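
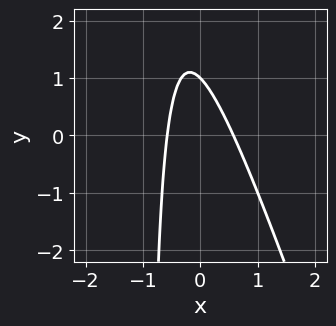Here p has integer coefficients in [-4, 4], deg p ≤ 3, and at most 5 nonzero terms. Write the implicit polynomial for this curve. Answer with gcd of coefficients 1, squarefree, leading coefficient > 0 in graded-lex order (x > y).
3*x^2 + x*y + y - 1

1. deg p = 2. A generic line meets the curve in up to 2 points.
2. Observable constraints: one y-axis crossing is at y = 1.
3. Putting this together gives p.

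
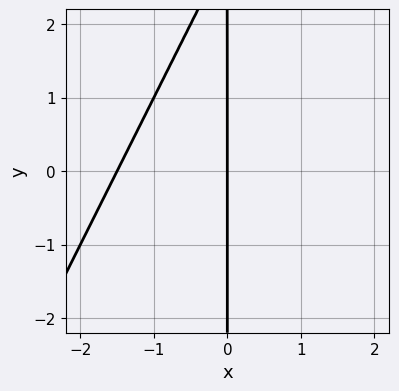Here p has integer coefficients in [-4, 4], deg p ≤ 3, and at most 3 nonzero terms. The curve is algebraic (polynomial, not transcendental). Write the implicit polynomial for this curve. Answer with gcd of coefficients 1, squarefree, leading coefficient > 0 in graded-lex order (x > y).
2*x^2 - x*y + 3*x

First, deg p = 2. No degree-1 curve has this shape.
Then, against the integer gridlines: it meets the x-axis at x = 0 (among the integer gridlines); the visible y-axis segment lies entirely on the curve.
Finally, matching integer coefficients to the picture gives p.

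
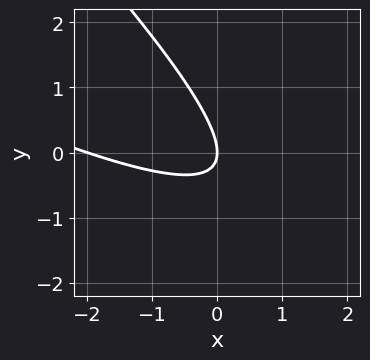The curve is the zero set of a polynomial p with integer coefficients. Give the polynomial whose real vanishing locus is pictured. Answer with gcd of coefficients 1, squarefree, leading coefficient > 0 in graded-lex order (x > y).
First, deg p = 2. No degree-1 curve has this shape.
Next, against the integer gridlines: it crosses the y-axis at the gridline y = 0; the x-axis gridline crossings are at x ∈ {-2, 0}.
Finally, the integer polynomial consistent with all of this is the stated p.

x^2 + 3*x*y + 2*y^2 + 2*x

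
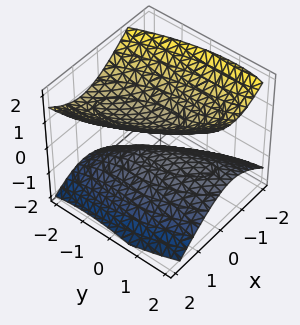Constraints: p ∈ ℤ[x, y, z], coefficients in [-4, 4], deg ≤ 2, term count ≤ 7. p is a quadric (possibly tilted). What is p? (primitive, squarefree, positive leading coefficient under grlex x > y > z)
3*x^2 + 2*x*y + y^2 + y*z - 3*z^2 + 1

The picture has 2 separate pieces. Treating them together as one polynomial.
Degree: the shape is more complex than any degree-1 surface, so deg p = 2.
Observable constraints: it misses every integer gridline on the x-axis; the surface avoids every integer y-axis point in the box.
These observations pin down the coefficients.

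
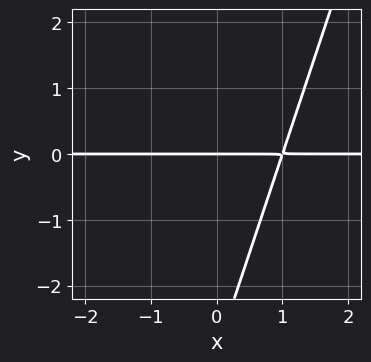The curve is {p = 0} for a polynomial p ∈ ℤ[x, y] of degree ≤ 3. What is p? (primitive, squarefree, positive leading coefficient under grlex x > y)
3*x*y - y^2 - 3*y

(a) Degree: a generic line meets the curve in up to 2 points, so deg p = 2.
(b) From the visible intercepts: one y-axis crossing is at y = 0; every point of the x-axis in the box is on the curve.
(c) Assembling these constraints gives the stated polynomial.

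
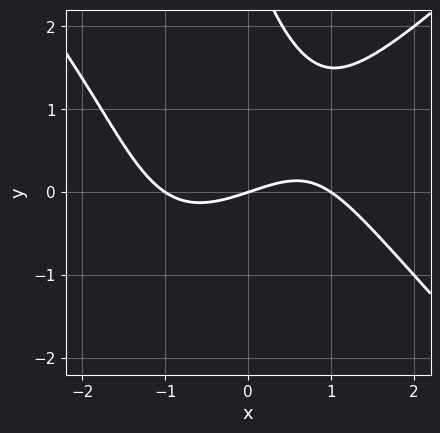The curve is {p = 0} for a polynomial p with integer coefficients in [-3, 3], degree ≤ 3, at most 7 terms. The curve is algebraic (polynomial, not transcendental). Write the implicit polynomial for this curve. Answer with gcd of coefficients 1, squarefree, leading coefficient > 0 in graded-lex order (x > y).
x^3 - x*y^2 - y^2 - x + 3*y

1. The degree is 3 — a generic line meets the curve in up to 3 points.
2. Against the integer gridlines: among the integer gridlines, it crosses the x-axis at x ∈ {-1, 0, 1}; one y-axis crossing is at y = 0.
3. Solving for integer coefficients yields p as stated.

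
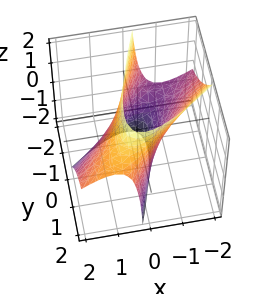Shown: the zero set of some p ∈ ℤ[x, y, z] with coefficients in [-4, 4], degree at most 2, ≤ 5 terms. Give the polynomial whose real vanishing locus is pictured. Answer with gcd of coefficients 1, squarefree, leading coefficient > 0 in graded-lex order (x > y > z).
Degree: the shape is more complex than any degree-1 surface, so deg p = 2.
From the axis intercepts and sections: among the integer gridlines, it crosses the x-axis at x ∈ {-1, 1}; no z-intercept at any integer in the box.
These observations pin down the coefficients.

2*x^2 - 3*x*y + 2*x*z + y^2 - 2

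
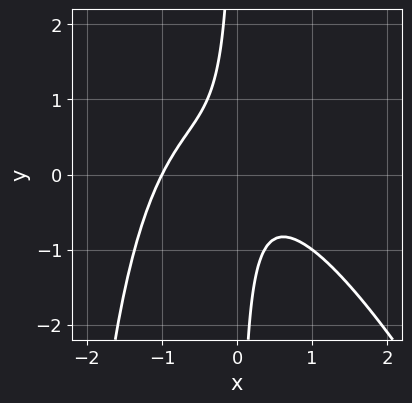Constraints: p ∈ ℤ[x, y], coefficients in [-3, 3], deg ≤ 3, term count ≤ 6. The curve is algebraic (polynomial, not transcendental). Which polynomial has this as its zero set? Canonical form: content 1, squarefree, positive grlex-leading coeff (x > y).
1. deg p = 3.
2. Against the integer gridlines: no y-intercept at any integer in the box; it crosses the x-axis at the gridline x = -1.
3. Fitting integer coefficients to these (and the overall shape) gives p.

2*x^3 + x^2*y + x^2 + 3*x*y + 1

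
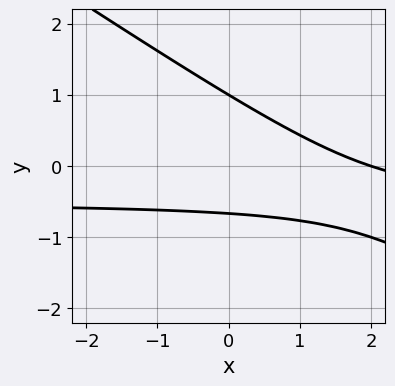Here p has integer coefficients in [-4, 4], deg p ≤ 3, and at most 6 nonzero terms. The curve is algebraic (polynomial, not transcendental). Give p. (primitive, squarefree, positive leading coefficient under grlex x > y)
deg p = 2.
From the axis intercepts and sections: one y-axis crossing is at y = 1; it crosses the x-axis at the gridline x = 2.
Putting this together gives p.

2*x*y + 3*y^2 + x - y - 2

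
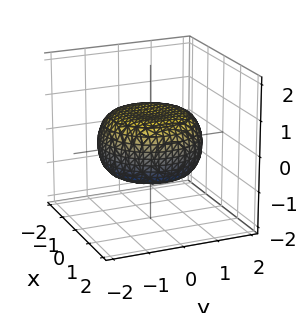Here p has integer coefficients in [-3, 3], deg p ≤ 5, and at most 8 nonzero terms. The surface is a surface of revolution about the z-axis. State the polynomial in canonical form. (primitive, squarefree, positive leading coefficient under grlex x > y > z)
(a) Degree: a generic line meets the surface in up to 4 points, so deg p = 4.
(b) Symmetries: rotational symmetry about the z-axis ⇒ p depends on x, y only through x² + y².
(c) From the axis intercepts and sections: a circular section at z = 0 has radius between 1 and 2.
(d) Matching integer coefficients to the picture gives p.

x^4 + 2*x^2*y^2 + y^4 - x^2 - y^2 + 3*z^2 - 2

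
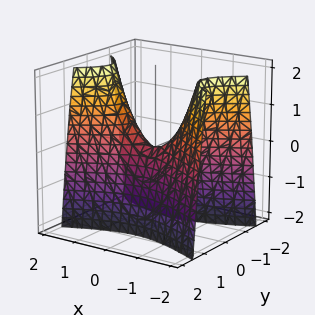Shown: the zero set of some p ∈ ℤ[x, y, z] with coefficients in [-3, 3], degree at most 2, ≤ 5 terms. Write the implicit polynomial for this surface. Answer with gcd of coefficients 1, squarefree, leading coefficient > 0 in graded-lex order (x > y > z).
The degree is 2 — a hyperbolic paraboloid; a quadric.
Symmetries: it's symmetric under y → −y, forcing even powers of y; the x ↦ −x reflection is a symmetry, so x appears only in even powers.
From the axis intercepts and sections: one y-axis crossing is at y = 0; it crosses the x-axis at the gridline x = 0; it meets the z-axis at z = 0 (among the integer gridlines).
Together with the visible shape, these determine p as stated.

x^2 - 3*y^2 - z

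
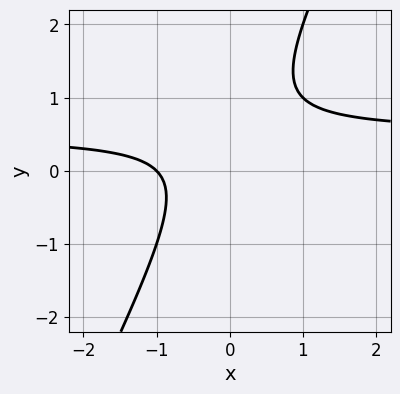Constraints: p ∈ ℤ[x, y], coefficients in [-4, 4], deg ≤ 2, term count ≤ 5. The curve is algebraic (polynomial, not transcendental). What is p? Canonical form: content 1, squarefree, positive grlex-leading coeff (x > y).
(a) The degree is 2 — a generic line meets the curve in up to 2 points.
(b) Checking where it meets the axes: one x-axis crossing is at x = -1; no y-intercept at any integer in the box.
(c) Putting this together gives p.

2*x*y - y^2 - x + y - 1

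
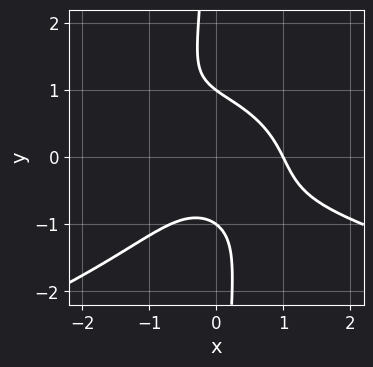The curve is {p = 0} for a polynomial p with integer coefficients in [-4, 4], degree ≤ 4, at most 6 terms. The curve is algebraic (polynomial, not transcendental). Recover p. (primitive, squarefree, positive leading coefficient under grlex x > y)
3*x*y^3 + 2*x^3 + 3*x^2*y + 2*y^2 - 2

Degree: the shape is more complex than any degree-3 curve, so deg p = 4.
Reading off the gridlines: the y-axis gridline crossings are at y ∈ {-1, 1}; it meets the x-axis at x = 1 (among the integer gridlines).
Solving for integer coefficients yields p as stated.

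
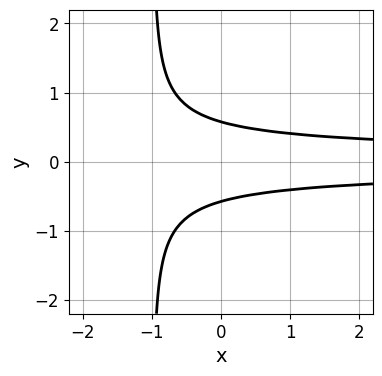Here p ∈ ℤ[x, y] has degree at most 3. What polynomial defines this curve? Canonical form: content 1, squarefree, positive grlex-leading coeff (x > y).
Degree: no degree-2 curve has this shape, so deg p = 3.
Symmetries: the y ↦ −y reflection is a symmetry, so y appears only in even powers.
Against the integer gridlines: the curve avoids every integer x-axis point in the box.
Putting this together gives p.

3*x*y^2 + 3*y^2 - 1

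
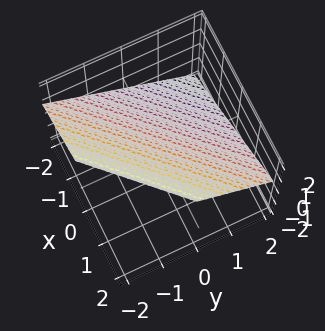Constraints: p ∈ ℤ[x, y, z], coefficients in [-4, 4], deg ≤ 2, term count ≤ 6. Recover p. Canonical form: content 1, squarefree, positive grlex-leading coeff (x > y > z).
The degree is 1 — every cross-section is a straight line — this is a plane.
From the visible intercepts: it crosses the y-axis at the gridline y = 1; it meets the x-axis at x = -1 (among the integer gridlines).
Fitting integer coefficients to these (and the overall shape) gives p.

2*x - 2*y - 3*z + 2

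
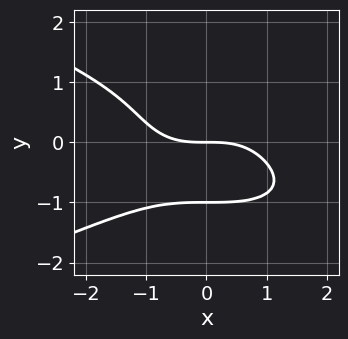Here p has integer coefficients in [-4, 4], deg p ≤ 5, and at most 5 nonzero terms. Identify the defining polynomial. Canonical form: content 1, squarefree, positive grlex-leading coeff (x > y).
deg p = 4.
Reading off the gridlines: among the integer gridlines, it crosses the y-axis at y ∈ {-1, 0}; it meets the x-axis at x = 0 (among the integer gridlines).
Putting this together gives p.

3*y^4 + x^3 + 3*y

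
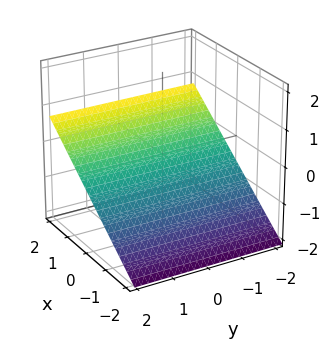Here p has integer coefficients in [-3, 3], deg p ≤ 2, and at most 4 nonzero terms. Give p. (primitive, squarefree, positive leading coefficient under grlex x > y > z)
2*x - 3*z - 2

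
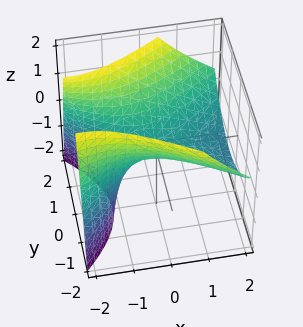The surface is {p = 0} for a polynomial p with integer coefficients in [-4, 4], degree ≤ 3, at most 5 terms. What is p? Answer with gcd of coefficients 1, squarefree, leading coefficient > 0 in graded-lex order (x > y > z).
(a) Degree: the shape is more complex than any degree-1 surface, so deg p = 2.
(b) Against the integer gridlines: it meets the x-axis at x = 0 (among the integer gridlines); it crosses the z-axis at the gridline z = 0; one y-axis crossing is at y = 0.
(c) Assembling these constraints gives the stated polynomial.

x^2 + 2*x*z - 2*y^2 + 3*z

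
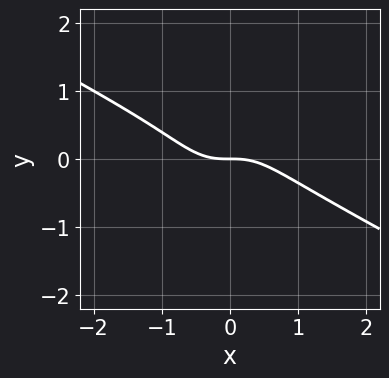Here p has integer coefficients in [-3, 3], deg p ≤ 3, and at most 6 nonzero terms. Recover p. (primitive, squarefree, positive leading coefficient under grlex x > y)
2*x^3 + 3*x^2*y + 3*y^3 - y^2 + 2*y

1. The degree is 3 — a generic line meets the curve in up to 3 points.
2. From the axis intercepts and sections: it crosses the y-axis at the gridline y = 0; it meets the x-axis at x = 0 (among the integer gridlines).
3. Putting this together gives p.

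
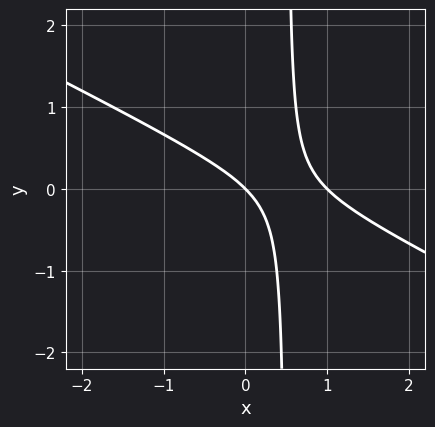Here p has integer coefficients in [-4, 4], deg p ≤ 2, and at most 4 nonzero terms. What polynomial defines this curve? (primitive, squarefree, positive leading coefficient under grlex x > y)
x^2 + 2*x*y - x - y

The degree is 2 — the shape is more complex than any degree-1 curve.
From the axis intercepts and sections: the x-axis gridline crossings are at x ∈ {0, 1}; it meets the y-axis at y = 0 (among the integer gridlines).
Fitting integer coefficients to these (and the overall shape) gives p.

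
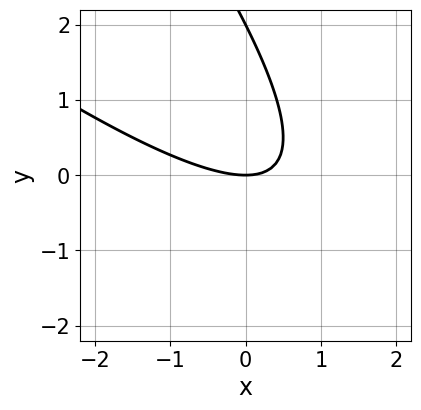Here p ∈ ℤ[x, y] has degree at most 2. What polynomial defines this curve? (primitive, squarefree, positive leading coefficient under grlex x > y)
deg p = 2.
From the axis intercepts and sections: among the integer gridlines, it crosses the y-axis at y ∈ {0, 2}; it meets the x-axis at x = 0 (among the integer gridlines).
These observations pin down the coefficients.

x^2 + 2*x*y + y^2 - 2*y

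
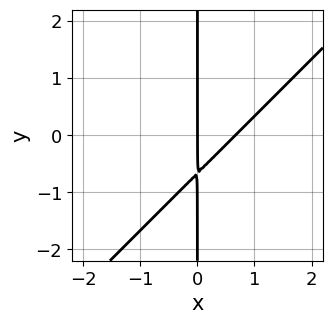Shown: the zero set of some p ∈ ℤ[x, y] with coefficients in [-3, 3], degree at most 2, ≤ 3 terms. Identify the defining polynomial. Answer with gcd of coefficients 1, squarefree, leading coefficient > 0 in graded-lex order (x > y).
First, deg p = 2. A generic line meets the curve in up to 2 points.
Next, from the axis intercepts and sections: it crosses the x-axis at the gridline x = 0; every point of the y-axis in the box is on the curve.
Finally, matching integer coefficients to the picture gives p.

3*x^2 - 3*x*y - 2*x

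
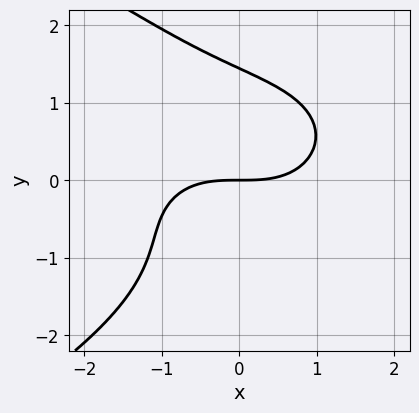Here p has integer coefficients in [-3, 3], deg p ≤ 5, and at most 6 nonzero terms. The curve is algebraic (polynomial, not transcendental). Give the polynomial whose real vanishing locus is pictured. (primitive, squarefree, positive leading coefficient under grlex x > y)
(a) The degree is 4 — the shape is more complex than any degree-3 curve.
(b) Observable constraints: it crosses the x-axis at the gridline x = 0; it meets the y-axis at y = 0 (among the integer gridlines).
(c) Together with the visible shape, these determine p as stated.

y^4 + x^3 + 2*x*y^2 - 3*y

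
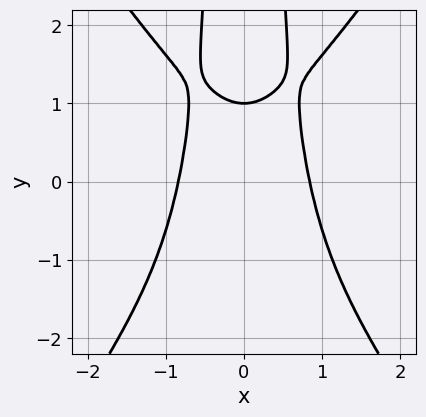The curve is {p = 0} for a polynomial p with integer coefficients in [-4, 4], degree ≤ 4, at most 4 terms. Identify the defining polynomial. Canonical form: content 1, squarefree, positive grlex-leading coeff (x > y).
2*x^4 - x^2*y^2 + y - 1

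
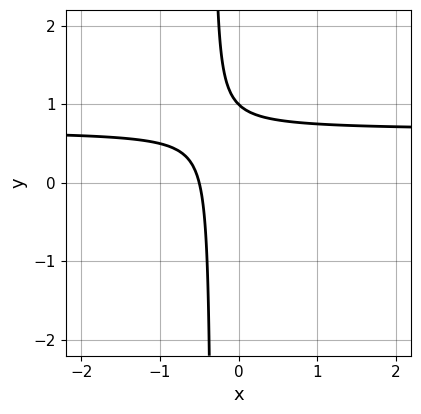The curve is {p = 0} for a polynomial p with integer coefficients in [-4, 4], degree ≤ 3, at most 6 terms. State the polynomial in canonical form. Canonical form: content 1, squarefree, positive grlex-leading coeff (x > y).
3*x*y - 2*x + y - 1

First, deg p = 2. No degree-1 curve has this shape.
Then, from the axis intercepts and sections: one y-axis crossing is at y = 1.
Finally, solving for integer coefficients yields p as stated.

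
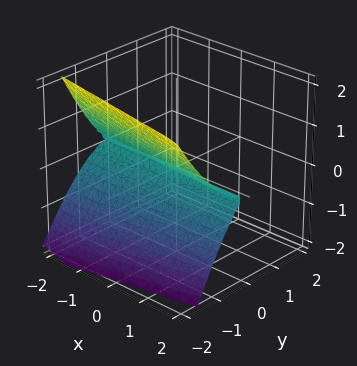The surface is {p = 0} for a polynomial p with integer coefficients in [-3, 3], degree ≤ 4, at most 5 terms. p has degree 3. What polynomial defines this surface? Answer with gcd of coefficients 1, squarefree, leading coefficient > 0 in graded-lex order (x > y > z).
1. The degree is 3 — the shape is more complex than any degree-2 surface.
2. From the axis intercepts and sections: it meets the z-axis at z = 0 (among the integer gridlines); it crosses the y-axis at the gridline y = 0; every point of the x-axis in the box is on the surface.
3. Putting this together gives p.

x*y*z - 2*y^3 - 3*z^2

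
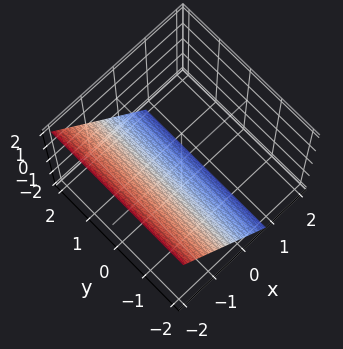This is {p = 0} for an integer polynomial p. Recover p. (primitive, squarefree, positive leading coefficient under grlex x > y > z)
1. The degree is 1 — the surface is flat (a plane).
2. From the axis intercepts and sections: it meets the z-axis at z = -1 (among the integer gridlines); the surface avoids every integer y-axis point in the box.
3. Solving for integer coefficients yields p as stated.

3*x + 2*z + 2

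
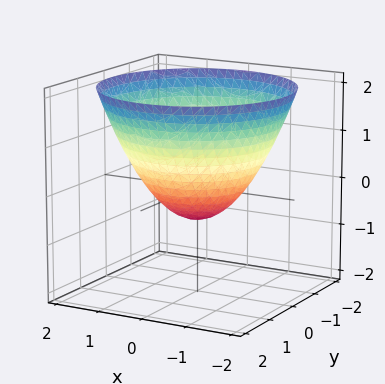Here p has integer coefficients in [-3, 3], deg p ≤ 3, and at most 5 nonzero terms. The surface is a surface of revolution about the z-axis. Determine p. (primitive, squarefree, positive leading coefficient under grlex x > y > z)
The degree is 2 — the shape is more complex than any degree-1 surface.
Symmetry: every cross-section ⟂ z is a circle, so x, y appear only via x² + y².
From the axis intercepts and sections: among the integer gridlines, it crosses the x-axis at x ∈ {-1, 1}; a circular section at z = 1 has radius between 1 and 2; the y-axis gridline crossings are at y ∈ {-1, 1}.
The integer polynomial consistent with all of this is the stated p.

2*x^2 + 2*y^2 - 3*z - 2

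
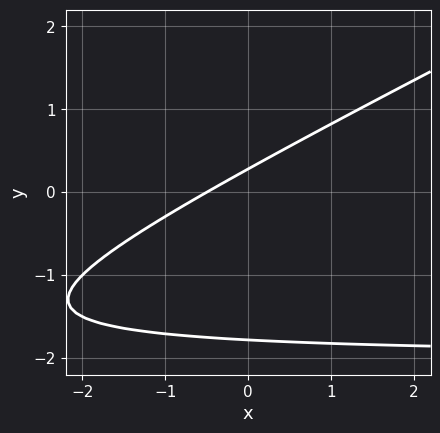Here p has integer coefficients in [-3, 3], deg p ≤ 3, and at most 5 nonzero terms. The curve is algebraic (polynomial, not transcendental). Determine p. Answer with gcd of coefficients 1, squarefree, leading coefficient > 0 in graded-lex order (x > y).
First, deg p = 2. The shape is more complex than any degree-1 curve.
Finally, solving for integer coefficients yields p as stated.

x*y - 2*y^2 + 2*x - 3*y + 1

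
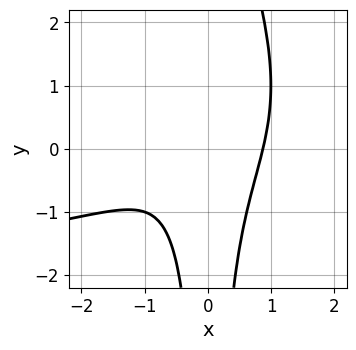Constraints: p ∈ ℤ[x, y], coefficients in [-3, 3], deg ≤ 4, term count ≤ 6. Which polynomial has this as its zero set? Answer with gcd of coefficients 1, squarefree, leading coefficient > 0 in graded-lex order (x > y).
1. Degree: the shape is more complex than any degree-3 curve, so deg p = 4.
2. Observable constraints: it misses every integer gridline on the y-axis.
3. The integer polynomial consistent with all of this is the stated p.

x^3*y + x^2*y^2 + 3*x^3 - 3*x^2*y - 2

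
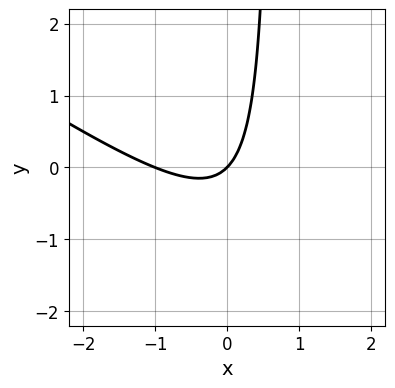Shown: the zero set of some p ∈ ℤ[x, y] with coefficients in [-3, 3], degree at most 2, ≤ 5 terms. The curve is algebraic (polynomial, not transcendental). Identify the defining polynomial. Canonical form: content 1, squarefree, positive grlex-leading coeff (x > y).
deg p = 2. The shape is more complex than any degree-1 curve.
From the axis intercepts and sections: it meets the y-axis at y = 0 (among the integer gridlines); the x-axis gridline crossings are at x ∈ {-1, 0}.
The integer polynomial consistent with all of this is the stated p.

2*x^2 + 3*x*y + 2*x - 2*y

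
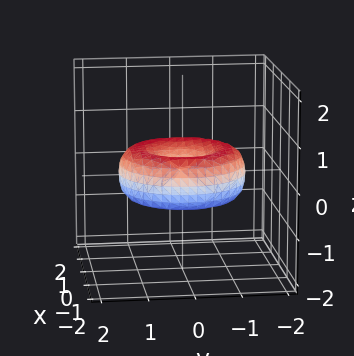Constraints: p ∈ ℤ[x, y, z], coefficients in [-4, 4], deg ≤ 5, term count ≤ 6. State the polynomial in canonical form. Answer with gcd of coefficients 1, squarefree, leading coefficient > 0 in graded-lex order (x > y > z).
1. The degree is 4 — no degree-3 surface has this shape.
2. Symmetries: rotational symmetry about the z-axis ⇒ p depends on x, y only through x² + y².
3. From the visible intercepts: it crosses the z-axis at the gridline z = 0; a circular section at z = 0 has radius between 1 and 2.
4. Matching integer coefficients to the picture gives p.

x^4 + 2*x^2*y^2 + y^4 - 2*x^2 - 2*y^2 + 3*z^2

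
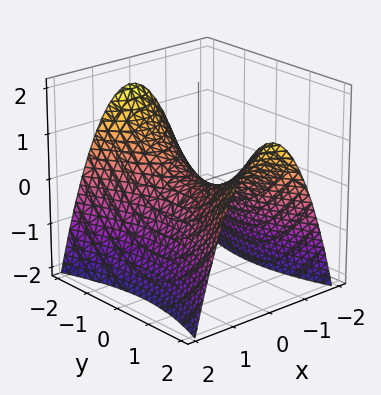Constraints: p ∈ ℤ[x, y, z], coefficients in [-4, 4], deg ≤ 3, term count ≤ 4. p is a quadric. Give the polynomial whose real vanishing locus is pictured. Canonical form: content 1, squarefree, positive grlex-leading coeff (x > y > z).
The degree is 2 — a saddle surface; a quadric.
Symmetries: mirror symmetry x ↦ −x ⇒ only even powers of x; it's symmetric under y → −y, forcing even powers of y.
Against the integer gridlines: it crosses the x-axis at the gridline x = 0; it crosses the y-axis at the gridline y = 0; it meets the z-axis at z = 0 (among the integer gridlines).
Putting this together gives p.

3*x^2 - y^2 + 3*z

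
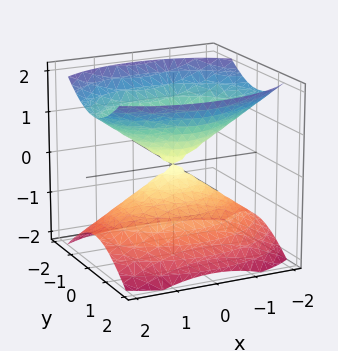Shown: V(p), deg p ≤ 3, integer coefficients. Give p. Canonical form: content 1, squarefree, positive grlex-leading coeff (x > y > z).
x^2 + 2*y^2 - 2*z^2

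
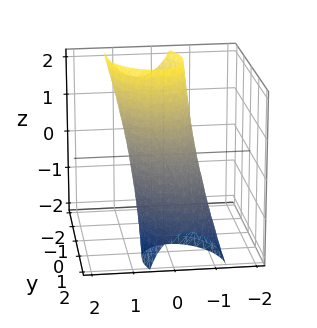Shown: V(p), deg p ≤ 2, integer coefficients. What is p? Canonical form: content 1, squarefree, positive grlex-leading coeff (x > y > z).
3*x^2 + x*y + 2*y^2 + 3*y*z + z^2 - 2

The degree is 2 — a generic line meets the surface in up to 2 points.
From the visible intercepts: among the integer gridlines, it crosses the y-axis at y ∈ {-1, 1}.
The integer polynomial consistent with all of this is the stated p.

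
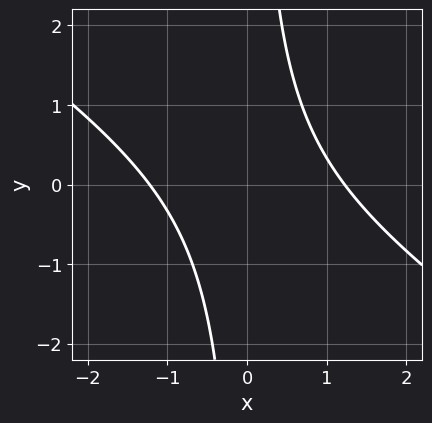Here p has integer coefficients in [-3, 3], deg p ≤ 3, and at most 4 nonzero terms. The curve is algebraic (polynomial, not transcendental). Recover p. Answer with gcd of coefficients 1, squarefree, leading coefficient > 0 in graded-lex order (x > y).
2*x^2 + 3*x*y - 3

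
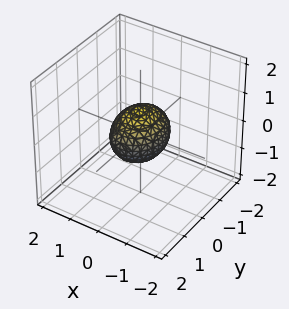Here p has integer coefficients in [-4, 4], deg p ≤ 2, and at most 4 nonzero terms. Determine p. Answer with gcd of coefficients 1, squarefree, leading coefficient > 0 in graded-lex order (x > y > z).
3*x^2 + 2*y^2 + 3*z^2 - 2

(a) deg p = 2. Bounded and convex; a quadric.
(b) Symmetries: it's symmetric under z → −z, forcing even powers of z; mirror symmetry x ↦ −x ⇒ only even powers of x; mirror symmetry y ↦ −y ⇒ only even powers of y.
(c) Against the integer gridlines: among the integer gridlines, it crosses the y-axis at y ∈ {-1, 1}.
(d) These observations pin down the coefficients.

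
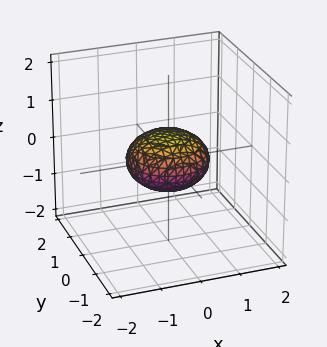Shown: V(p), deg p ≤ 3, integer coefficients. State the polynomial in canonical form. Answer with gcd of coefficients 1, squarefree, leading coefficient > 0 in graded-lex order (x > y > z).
1. deg p = 2. A generic line meets the surface in up to 2 points.
2. By symmetry, the z-axis is an axis of rotation, so x and y enter only as x² + y².
3. Against the integer gridlines: a circular section at z = 0 has radius exactly 1; the x-axis gridline crossings are at x ∈ {-1, 1}; among the integer gridlines, it crosses the y-axis at y ∈ {-1, 1}.
4. Together with the visible shape, these determine p as stated.

x^2 + y^2 + 2*z^2 - 1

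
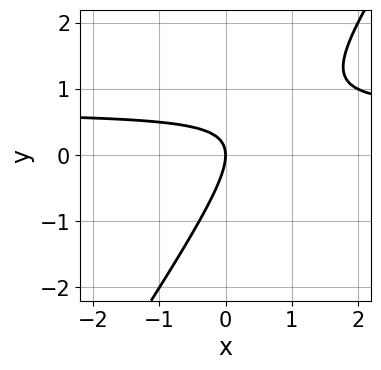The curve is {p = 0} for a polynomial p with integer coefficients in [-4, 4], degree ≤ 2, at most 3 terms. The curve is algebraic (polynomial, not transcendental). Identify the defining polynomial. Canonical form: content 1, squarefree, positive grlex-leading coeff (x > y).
3*x*y - 2*y^2 - 2*x

deg p = 2.
From the axis intercepts and sections: it meets the y-axis at y = 0 (among the integer gridlines); it meets the x-axis at x = 0 (among the integer gridlines).
Assembling these constraints gives the stated polynomial.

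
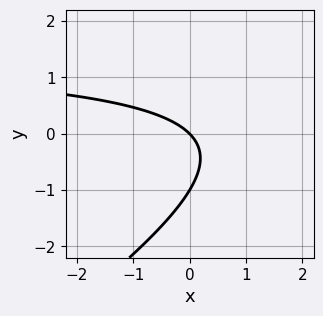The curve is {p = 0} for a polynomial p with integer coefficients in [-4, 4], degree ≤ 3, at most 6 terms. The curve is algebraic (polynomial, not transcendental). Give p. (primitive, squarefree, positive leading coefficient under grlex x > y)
(a) The degree is 2 — the shape is more complex than any degree-1 curve.
(b) From the axis intercepts and sections: it meets the x-axis at x = 0 (among the integer gridlines); among the integer gridlines, it crosses the y-axis at y ∈ {-1, 0}.
(c) The integer polynomial consistent with all of this is the stated p.

2*x*y - 3*y^2 - 3*x - 3*y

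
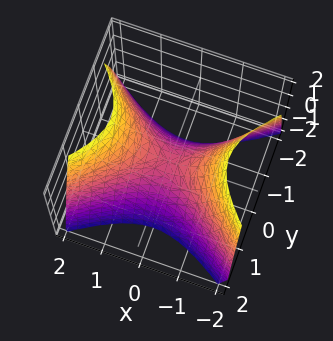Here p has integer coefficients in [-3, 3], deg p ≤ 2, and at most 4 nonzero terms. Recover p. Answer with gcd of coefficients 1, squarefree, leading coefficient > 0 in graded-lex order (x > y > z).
2*x^2 - 3*y^2 - 2*z

1. Degree: a saddle surface; a quadric, so deg p = 2.
2. Symmetries: mirror symmetry y ↦ −y ⇒ only even powers of y; mirror symmetry x ↦ −x ⇒ only even powers of x.
3. From the axis intercepts and sections: one z-axis crossing is at z = 0; one y-axis crossing is at y = 0; it meets the x-axis at x = 0 (among the integer gridlines).
4. These observations pin down the coefficients.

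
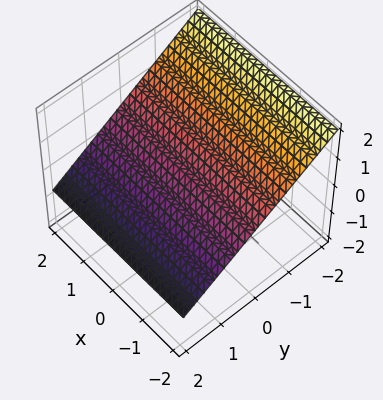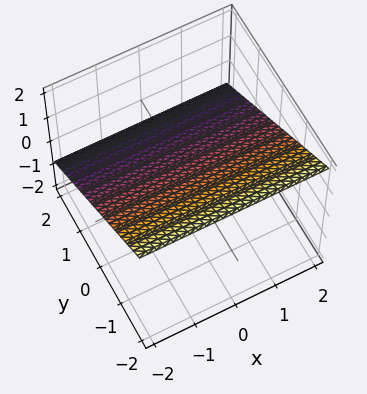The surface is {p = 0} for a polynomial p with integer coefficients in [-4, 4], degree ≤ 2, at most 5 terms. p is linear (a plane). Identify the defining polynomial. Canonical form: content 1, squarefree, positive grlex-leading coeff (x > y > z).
First, the degree is 1 — every cross-section is a straight line — this is a plane.
Then, from the visible intercepts: it meets the y-axis at y = 1 (among the integer gridlines); the surface avoids every integer x-axis point in the box.
Finally, solving for integer coefficients yields p as stated.

2*y + 3*z - 2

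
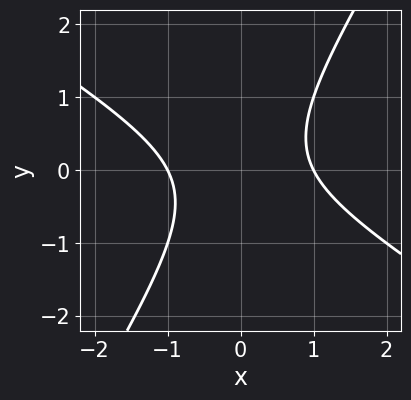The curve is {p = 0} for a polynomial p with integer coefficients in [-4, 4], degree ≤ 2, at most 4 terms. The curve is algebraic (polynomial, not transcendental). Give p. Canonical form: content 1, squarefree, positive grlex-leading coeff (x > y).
1. deg p = 2.
2. Observable constraints: the x-axis gridline crossings are at x ∈ {-1, 1}; it misses every integer gridline on the y-axis.
3. Solving for integer coefficients yields p as stated.

x^2 + x*y - y^2 - 1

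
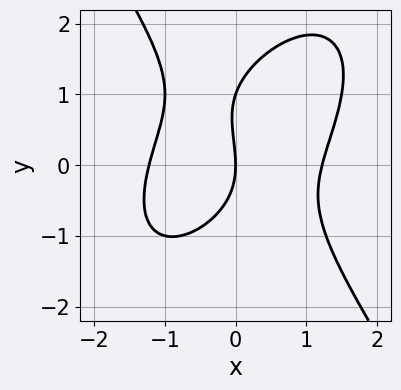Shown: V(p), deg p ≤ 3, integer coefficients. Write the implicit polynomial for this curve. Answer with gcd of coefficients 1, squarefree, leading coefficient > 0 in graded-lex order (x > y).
2*x^3 - x^2*y + y^3 - y^2 - 3*x

1. deg p = 3.
2. Against the integer gridlines: it crosses the x-axis at the gridline x = 0; the y-axis gridline crossings are at y ∈ {0, 1}.
3. The integer polynomial consistent with all of this is the stated p.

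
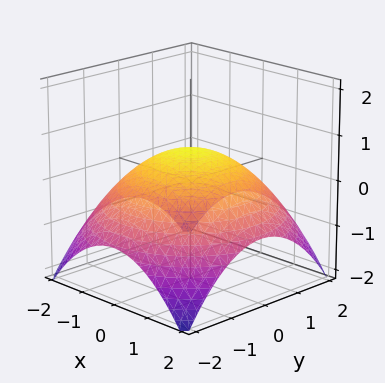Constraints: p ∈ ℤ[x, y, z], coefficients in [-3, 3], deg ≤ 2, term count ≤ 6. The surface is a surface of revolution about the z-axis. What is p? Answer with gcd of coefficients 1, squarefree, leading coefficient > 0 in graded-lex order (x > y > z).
1. The degree is 2 — a generic line meets the surface in up to 2 points.
2. Symmetries: rotational symmetry about the z-axis ⇒ p depends on x, y only through x² + y².
3. Checking where it meets the axes: a circular section at z = 0 has radius between 1 and 2.
4. Assembling these constraints gives the stated polynomial.

x^2 + y^2 + 3*z - 2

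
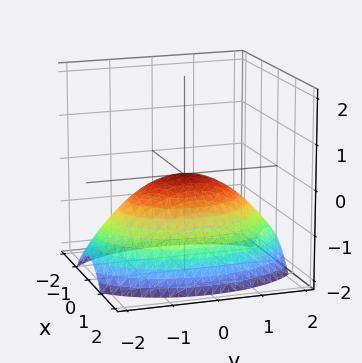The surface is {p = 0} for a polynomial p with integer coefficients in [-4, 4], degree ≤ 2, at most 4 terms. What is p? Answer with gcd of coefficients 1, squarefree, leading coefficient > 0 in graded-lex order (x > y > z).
(a) The degree is 2 — a single bowl opening along one axis; a quadric.
(b) Symmetries: it's symmetric under x → −x, forcing even powers of x; the y ↦ −y reflection is a symmetry, so y appears only in even powers.
(c) From the axis intercepts and sections: it crosses the z-axis at the gridline z = 0; it meets the y-axis at y = 0 (among the integer gridlines).
(d) Together with the visible shape, these determine p as stated.

2*x^2 + y^2 + 3*z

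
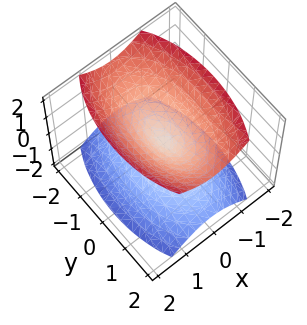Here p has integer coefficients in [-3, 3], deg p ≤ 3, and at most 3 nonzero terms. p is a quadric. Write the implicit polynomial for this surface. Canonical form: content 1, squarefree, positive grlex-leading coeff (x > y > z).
3*x^2 + y^2 - 2*z^2

(a) The picture has 2 separate pieces.
(b) deg p = 2.
(c) Symmetries: the y ↦ −y reflection is a symmetry, so y appears only in even powers; mirror symmetry x ↦ −x ⇒ only even powers of x; it's symmetric under z → −z, forcing even powers of z.
(d) Against the integer gridlines: it crosses the y-axis at the gridline y = 0; it meets the x-axis at x = 0 (among the integer gridlines); one z-axis crossing is at z = 0.
(e) Together with the visible shape, these determine p as stated.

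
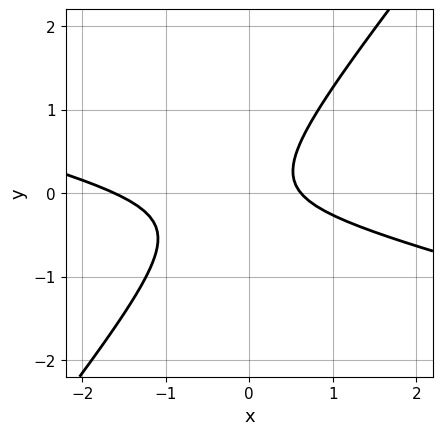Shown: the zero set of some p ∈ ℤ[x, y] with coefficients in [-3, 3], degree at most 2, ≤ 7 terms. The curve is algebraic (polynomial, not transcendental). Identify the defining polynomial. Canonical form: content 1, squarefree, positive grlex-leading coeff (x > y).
x^2 + 3*x*y - 3*y^2 + x - 1

1. The degree is 2 — the shape is more complex than any degree-1 curve.
2. Reading off the gridlines: it misses every integer gridline on the y-axis.
3. Matching integer coefficients to the picture gives p.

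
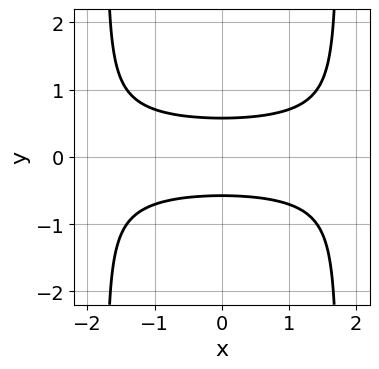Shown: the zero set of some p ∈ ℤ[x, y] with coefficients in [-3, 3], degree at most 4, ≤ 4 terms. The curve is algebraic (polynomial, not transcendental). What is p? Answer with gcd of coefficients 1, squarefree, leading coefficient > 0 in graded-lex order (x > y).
First, deg p = 4. The shape is more complex than any degree-3 curve.
Then, symmetries: mirror symmetry x ↦ −x ⇒ only even powers of x; mirror symmetry y ↦ −y ⇒ only even powers of y.
Then, reading off the gridlines: it misses every integer gridline on the x-axis.
Finally, fitting integer coefficients to these (and the overall shape) gives p.

x^2*y^2 - 3*y^2 + 1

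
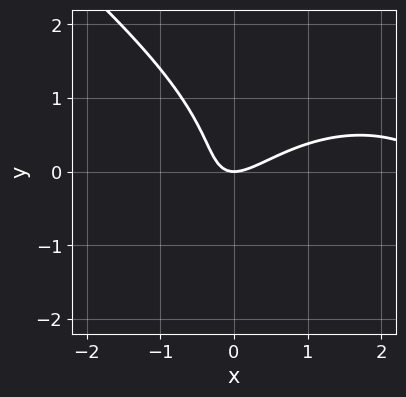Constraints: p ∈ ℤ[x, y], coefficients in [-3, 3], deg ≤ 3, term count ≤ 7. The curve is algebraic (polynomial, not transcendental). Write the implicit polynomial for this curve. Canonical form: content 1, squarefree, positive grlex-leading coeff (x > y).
x^3 + 2*y^3 - 3*x^2 + 3*x*y + 2*y

1. The degree is 3 — the shape is more complex than any degree-2 curve.
2. Observable constraints: one x-axis crossing is at x = 0; it crosses the y-axis at the gridline y = 0.
3. These observations pin down the coefficients.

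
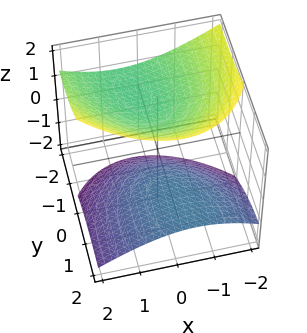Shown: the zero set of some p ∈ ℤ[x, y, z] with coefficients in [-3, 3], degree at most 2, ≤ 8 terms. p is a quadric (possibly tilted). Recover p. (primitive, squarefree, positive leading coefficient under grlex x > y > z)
(a) The picture has 2 separate pieces. Treating them together as one polynomial.
(b) Degree: a generic line meets the surface in up to 2 points, so deg p = 2.
(c) Reading off the gridlines: it misses every integer gridline on the x-axis; the z-axis gridline crossings are at z ∈ {-1, 1}; it misses every integer gridline on the y-axis.
(d) The integer polynomial consistent with all of this is the stated p.

2*x^2 + x*y + y^2 + 3*y*z - 3*z^2 + 3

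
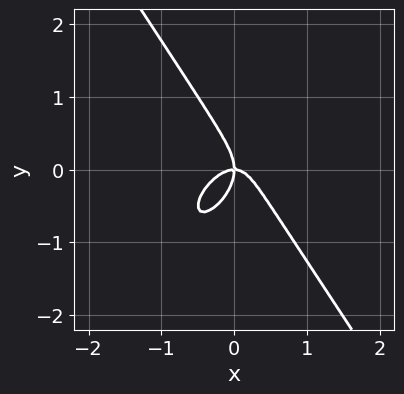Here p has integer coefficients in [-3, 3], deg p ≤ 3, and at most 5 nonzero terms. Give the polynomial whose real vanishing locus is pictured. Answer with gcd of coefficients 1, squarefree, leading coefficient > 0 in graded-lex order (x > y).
1. deg p = 3.
2. From the visible intercepts: one x-axis crossing is at x = 0; one y-axis crossing is at y = 0.
3. Fitting integer coefficients to these (and the overall shape) gives p.

2*x^3 - x^2*y + y^3 + x*y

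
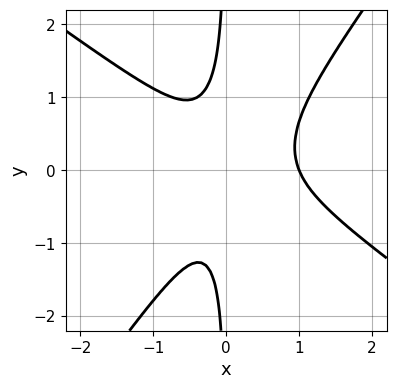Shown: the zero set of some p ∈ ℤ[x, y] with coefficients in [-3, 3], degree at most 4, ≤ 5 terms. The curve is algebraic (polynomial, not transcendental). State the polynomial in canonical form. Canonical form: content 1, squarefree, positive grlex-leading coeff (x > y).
deg p = 3. The shape is more complex than any degree-2 curve.
From the axis intercepts and sections: the curve avoids every integer y-axis point in the box; it meets the x-axis at x = 1 (among the integer gridlines).
Together with the visible shape, these determine p as stated.

3*x^3 + 2*x^2*y - 3*x*y^2 - 2*x^2 - 1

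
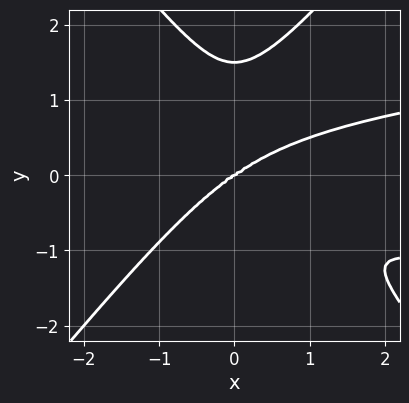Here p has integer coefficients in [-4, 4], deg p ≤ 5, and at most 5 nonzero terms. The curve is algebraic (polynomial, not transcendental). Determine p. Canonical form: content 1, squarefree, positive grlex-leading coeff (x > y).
3*x^2*y^2 - 2*y^4 - x^3 + 3*y^3

(a) The degree is 4 — a generic line meets the curve in up to 4 points.
(b) From the axis intercepts and sections: one y-axis crossing is at y = 0; one x-axis crossing is at x = 0.
(c) Assembling these constraints gives the stated polynomial.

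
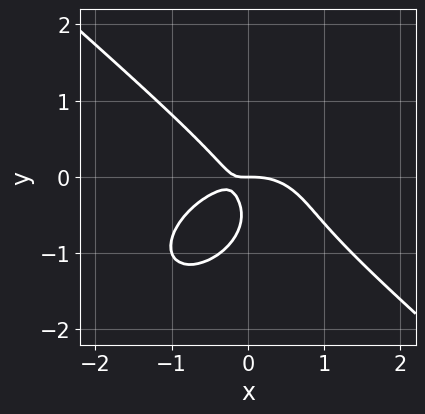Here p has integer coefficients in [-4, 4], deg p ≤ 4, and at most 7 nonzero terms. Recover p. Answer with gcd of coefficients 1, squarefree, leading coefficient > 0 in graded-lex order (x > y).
The degree is 3 — a generic line meets the curve in up to 3 points.
From the axis intercepts and sections: one y-axis crossing is at y = 0; it crosses the x-axis at the gridline x = 0.
Solving for integer coefficients yields p as stated.

2*x^3 + 3*y^3 + 3*x*y + 3*y^2 + y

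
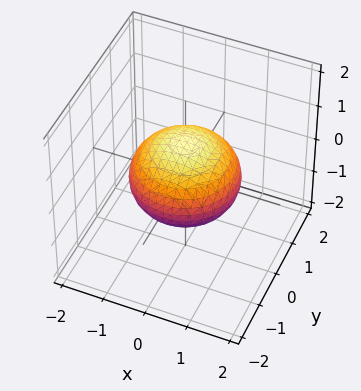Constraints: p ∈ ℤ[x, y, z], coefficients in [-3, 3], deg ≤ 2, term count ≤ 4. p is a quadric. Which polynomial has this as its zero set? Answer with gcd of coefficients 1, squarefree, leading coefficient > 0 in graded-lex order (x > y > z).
2*x^2 + 2*y^2 + 3*z^2 - 3

1. deg p = 2. A closed, bounded, convex surface; a quadric.
2. Symmetries: it's symmetric under z → −z, forcing even powers of z; the surface is invariant under rotation about z: p = q(x² + y², z).
3. Against the integer gridlines: a circular section at z = 0 has radius between 1 and 2; the z-axis gridline crossings are at z ∈ {-1, 1}.
4. These observations pin down the coefficients.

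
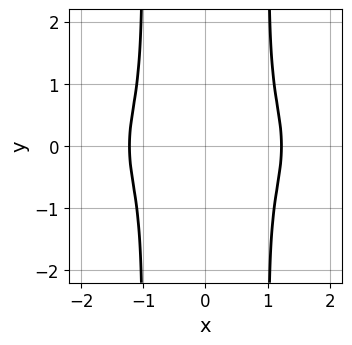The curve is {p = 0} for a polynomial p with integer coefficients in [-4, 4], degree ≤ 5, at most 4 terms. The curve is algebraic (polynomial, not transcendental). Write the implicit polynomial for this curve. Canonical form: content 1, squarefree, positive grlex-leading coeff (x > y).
2*x^4 + 3*x^2*y^2 - 3*x^2 - 3*y^2

1. The degree is 4 — no degree-3 curve has this shape.
2. Symmetries: it's symmetric under x → −x, forcing even powers of x; it's symmetric under y → −y, forcing even powers of y.
3. Putting this together gives p.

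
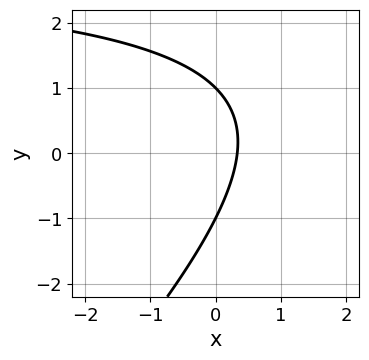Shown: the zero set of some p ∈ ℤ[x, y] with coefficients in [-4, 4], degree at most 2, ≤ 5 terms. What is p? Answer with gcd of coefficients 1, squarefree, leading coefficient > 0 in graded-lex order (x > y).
x*y - y^2 - 3*x + 1

First, degree: a generic line meets the curve in up to 2 points, so deg p = 2.
Then, observable constraints: the y-axis gridline crossings are at y ∈ {-1, 1}.
Finally, matching integer coefficients to the picture gives p.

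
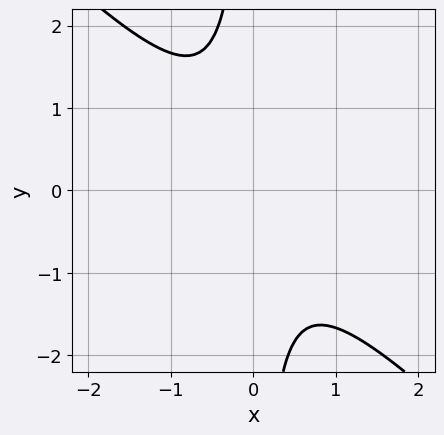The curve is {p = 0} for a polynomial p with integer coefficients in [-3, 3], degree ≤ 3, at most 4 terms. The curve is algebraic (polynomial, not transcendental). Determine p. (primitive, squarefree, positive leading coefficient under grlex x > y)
1. deg p = 2. The shape is more complex than any degree-1 curve.
2. Checking where it meets the axes: it misses every integer gridline on the y-axis; it misses every integer gridline on the x-axis.
3. These observations pin down the coefficients.

3*x^2 + 3*x*y + 2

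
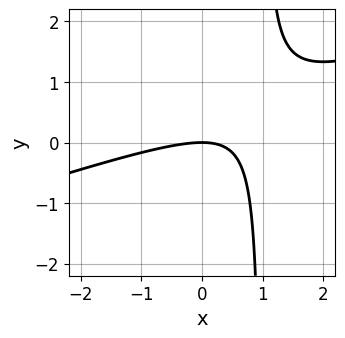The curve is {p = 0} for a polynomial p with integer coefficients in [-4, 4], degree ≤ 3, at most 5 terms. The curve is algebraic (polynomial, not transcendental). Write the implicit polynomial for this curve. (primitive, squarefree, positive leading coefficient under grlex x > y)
x^2 - 3*x*y + 3*y

1. Degree: no degree-1 curve has this shape, so deg p = 2.
2. Observable constraints: it meets the y-axis at y = 0 (among the integer gridlines); one x-axis crossing is at x = 0.
3. Assembling these constraints gives the stated polynomial.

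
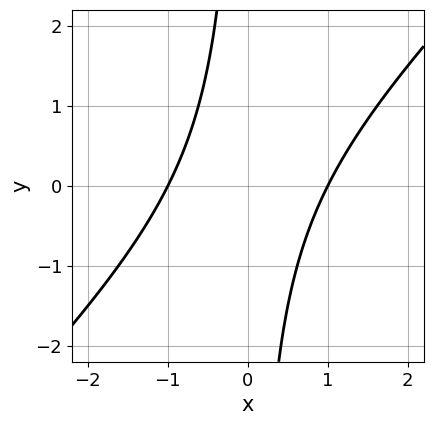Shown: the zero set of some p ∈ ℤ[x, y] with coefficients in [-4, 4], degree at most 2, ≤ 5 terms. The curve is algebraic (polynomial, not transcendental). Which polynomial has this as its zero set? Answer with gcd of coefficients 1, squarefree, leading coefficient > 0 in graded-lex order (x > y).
x^2 - x*y - 1

deg p = 2. The shape is more complex than any degree-1 curve.
From the axis intercepts and sections: the x-axis gridline crossings are at x ∈ {-1, 1}; the curve avoids every integer y-axis point in the box.
Putting this together gives p.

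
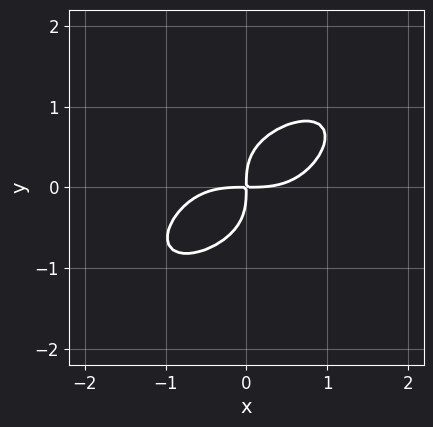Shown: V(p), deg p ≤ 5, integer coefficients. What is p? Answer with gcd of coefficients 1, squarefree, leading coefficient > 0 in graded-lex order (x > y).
x^4 + 2*y^4 - 2*x*y

(a) Degree: a generic line meets the curve in up to 4 points, so deg p = 4.
(b) Solving for integer coefficients yields p as stated.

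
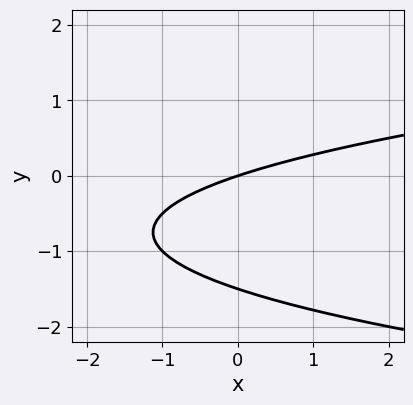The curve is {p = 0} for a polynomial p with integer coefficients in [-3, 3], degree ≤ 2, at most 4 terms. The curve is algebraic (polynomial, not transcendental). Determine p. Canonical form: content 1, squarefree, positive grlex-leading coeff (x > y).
2*y^2 - x + 3*y

First, the degree is 2 — a generic line meets the curve in up to 2 points.
Then, from the axis intercepts and sections: one y-axis crossing is at y = 0; one x-axis crossing is at x = 0.
Finally, assembling these constraints gives the stated polynomial.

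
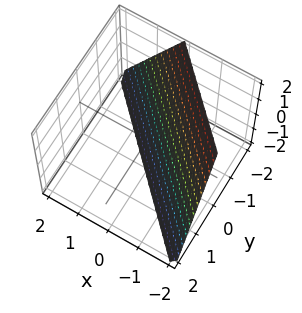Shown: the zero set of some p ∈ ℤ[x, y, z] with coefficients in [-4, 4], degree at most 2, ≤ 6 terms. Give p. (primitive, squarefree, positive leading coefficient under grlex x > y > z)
2*x + 2*y + z + 2

First, degree: the surface is flat (a plane), so deg p = 1.
Then, observable constraints: it meets the z-axis at z = -2 (among the integer gridlines); it meets the y-axis at y = -1 (among the integer gridlines); it crosses the x-axis at the gridline x = -1.
Finally, matching integer coefficients to the picture gives p.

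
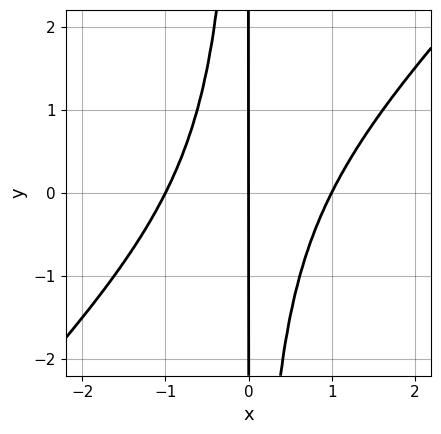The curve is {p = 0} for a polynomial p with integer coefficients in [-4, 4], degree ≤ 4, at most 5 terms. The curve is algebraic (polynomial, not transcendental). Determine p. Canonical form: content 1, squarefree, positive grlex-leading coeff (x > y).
First, the degree is 3 — no degree-2 curve has this shape.
Then, from the visible intercepts: the x-axis gridline crossings are at x ∈ {-1, 0, 1}; every point of the y-axis in the box is on the curve.
Finally, these observations pin down the coefficients.

x^3 - x^2*y - x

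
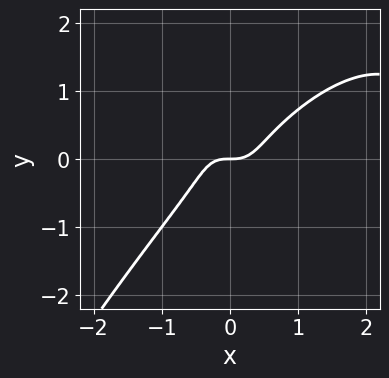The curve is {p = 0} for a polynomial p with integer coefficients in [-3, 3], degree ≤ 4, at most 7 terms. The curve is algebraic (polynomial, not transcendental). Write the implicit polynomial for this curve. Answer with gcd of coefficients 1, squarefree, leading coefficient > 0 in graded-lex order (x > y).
x^4 - 3*x^3 + x*y^2 + 2*y^3 + y

1. deg p = 4.
2. Observable constraints: it crosses the x-axis at the gridline x = 0; it crosses the y-axis at the gridline y = 0.
3. Matching integer coefficients to the picture gives p.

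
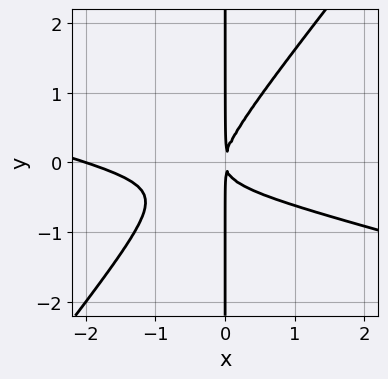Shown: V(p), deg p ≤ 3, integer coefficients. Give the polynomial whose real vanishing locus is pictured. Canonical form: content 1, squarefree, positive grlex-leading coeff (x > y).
x^3 + 3*x^2*y - 3*x*y^2 + 2*x^2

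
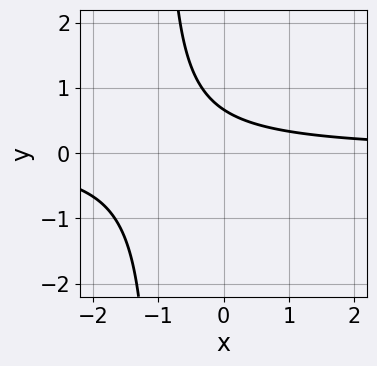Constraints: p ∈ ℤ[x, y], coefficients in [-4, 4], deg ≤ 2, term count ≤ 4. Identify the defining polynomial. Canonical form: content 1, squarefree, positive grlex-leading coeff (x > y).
(a) deg p = 2. A generic line meets the curve in up to 2 points.
(b) From the axis intercepts and sections: no x-intercept at any integer in the box.
(c) Together with the visible shape, these determine p as stated.

3*x*y + 3*y - 2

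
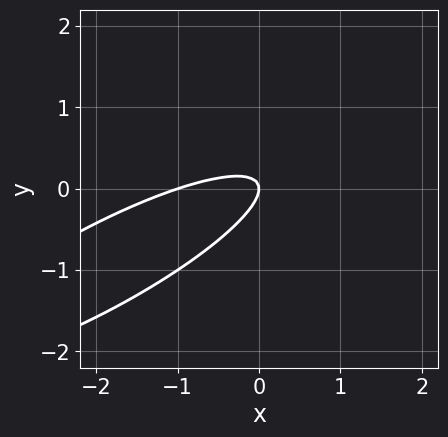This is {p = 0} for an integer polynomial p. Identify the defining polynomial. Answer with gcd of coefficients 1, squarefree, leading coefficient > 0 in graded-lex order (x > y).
x^2 - 3*x*y + 3*y^2 + x

1. Degree: no degree-1 curve has this shape, so deg p = 2.
2. From the visible intercepts: among the integer gridlines, it crosses the x-axis at x ∈ {-1, 0}; it crosses the y-axis at the gridline y = 0.
3. The integer polynomial consistent with all of this is the stated p.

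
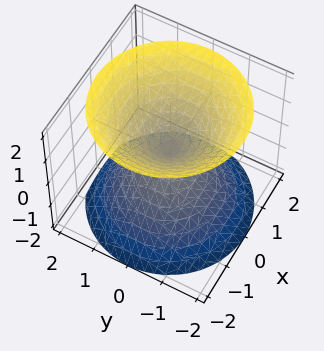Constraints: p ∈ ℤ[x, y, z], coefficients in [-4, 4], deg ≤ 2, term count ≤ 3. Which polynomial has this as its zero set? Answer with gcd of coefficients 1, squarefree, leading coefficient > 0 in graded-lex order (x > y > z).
x^2 + y^2 - z^2

1. There are 2 components. Treating them together as one polynomial.
2. Degree: two nappes meeting at a single point; a quadric, so deg p = 2.
3. By symmetry, the surface is invariant under rotation about z: p = q(x² + y², z); it's symmetric under z → −z, forcing even powers of z.
4. Against the integer gridlines: it meets the y-axis at y = 0 (among the integer gridlines); it meets the x-axis at x = 0 (among the integer gridlines); a circular section at z = -1 has radius exactly 1; one z-axis crossing is at z = 0.
5. The integer polynomial consistent with all of this is the stated p.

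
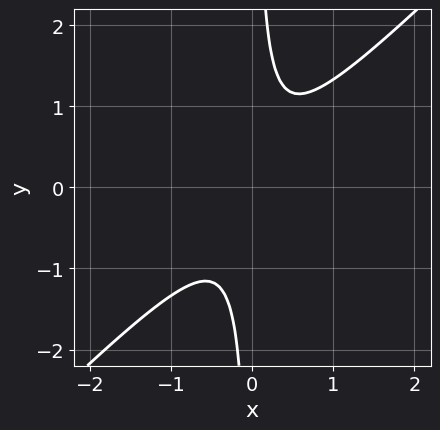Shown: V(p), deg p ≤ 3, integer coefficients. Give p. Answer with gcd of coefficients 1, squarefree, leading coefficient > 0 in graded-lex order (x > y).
3*x^2 - 3*x*y + 1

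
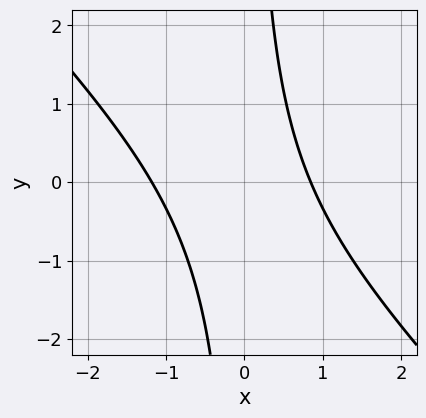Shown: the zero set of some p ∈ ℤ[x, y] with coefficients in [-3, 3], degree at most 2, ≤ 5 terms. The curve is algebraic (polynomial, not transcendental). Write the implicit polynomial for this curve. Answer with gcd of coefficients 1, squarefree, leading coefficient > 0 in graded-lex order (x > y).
(a) The degree is 2 — the shape is more complex than any degree-1 curve.
(b) Observable constraints: it misses every integer gridline on the y-axis.
(c) Assembling these constraints gives the stated polynomial.

3*x^2 + 3*x*y + x - 3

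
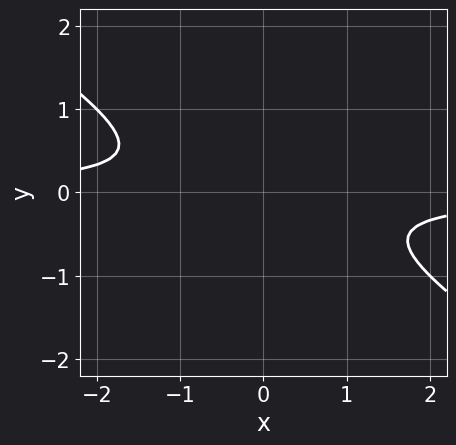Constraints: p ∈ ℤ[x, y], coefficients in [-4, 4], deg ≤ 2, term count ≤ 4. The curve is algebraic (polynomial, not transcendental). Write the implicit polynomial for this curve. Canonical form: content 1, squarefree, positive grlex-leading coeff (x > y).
2*x*y + 3*y^2 + 1

The degree is 2 — a generic line meets the curve in up to 2 points.
Reading off the gridlines: the curve avoids every integer y-axis point in the box; no x-intercept at any integer in the box.
Matching integer coefficients to the picture gives p.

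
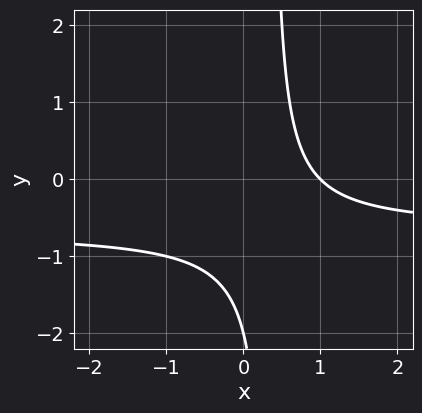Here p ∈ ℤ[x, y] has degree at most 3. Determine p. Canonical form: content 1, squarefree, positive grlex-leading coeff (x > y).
3*x*y + 2*x - y - 2

(a) Degree: no degree-1 curve has this shape, so deg p = 2.
(b) Reading off the gridlines: one y-axis crossing is at y = -2; one x-axis crossing is at x = 1.
(c) The integer polynomial consistent with all of this is the stated p.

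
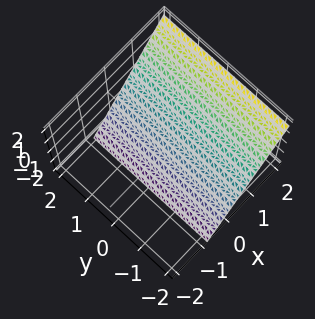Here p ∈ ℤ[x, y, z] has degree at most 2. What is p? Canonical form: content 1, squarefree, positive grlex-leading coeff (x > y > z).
deg p = 1.
Checking where it meets the axes: the surface avoids every integer y-axis point in the box; it crosses the z-axis at the gridline z = -1.
Assembling these constraints gives the stated polynomial.

3*x - 2*z - 2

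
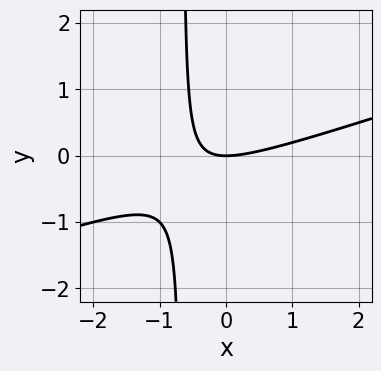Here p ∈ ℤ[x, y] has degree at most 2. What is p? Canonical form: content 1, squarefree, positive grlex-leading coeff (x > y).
1. Degree: no degree-1 curve has this shape, so deg p = 2.
2. Observable constraints: it crosses the y-axis at the gridline y = 0; one x-axis crossing is at x = 0.
3. Together with the visible shape, these determine p as stated.

x^2 - 3*x*y - 2*y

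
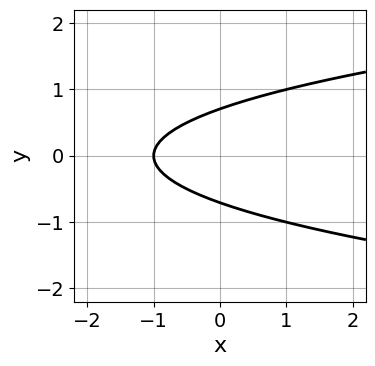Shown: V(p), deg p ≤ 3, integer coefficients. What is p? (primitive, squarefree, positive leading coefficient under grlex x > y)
2*y^2 - x - 1

Degree: a generic line meets the curve in up to 2 points, so deg p = 2.
Symmetries: mirror symmetry y ↦ −y ⇒ only even powers of y.
Checking where it meets the axes: it meets the x-axis at x = -1 (among the integer gridlines).
Solving for integer coefficients yields p as stated.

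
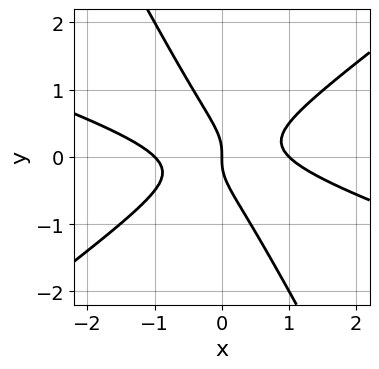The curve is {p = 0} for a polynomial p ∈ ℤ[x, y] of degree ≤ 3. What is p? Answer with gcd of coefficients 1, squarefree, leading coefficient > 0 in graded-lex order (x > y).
x^3 + 2*x^2*y - 3*x*y^2 - 2*y^3 - x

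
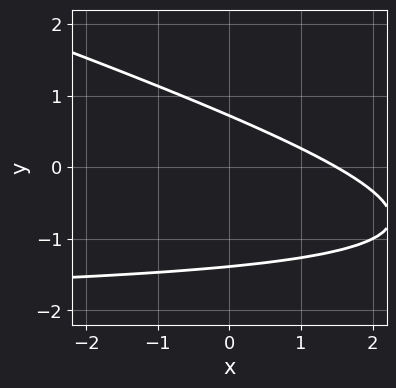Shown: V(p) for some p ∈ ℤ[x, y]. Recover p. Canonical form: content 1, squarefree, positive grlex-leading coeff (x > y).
x*y + 3*y^2 + 2*x + 2*y - 3

The degree is 2 — the shape is more complex than any degree-1 curve.
Matching integer coefficients to the picture gives p.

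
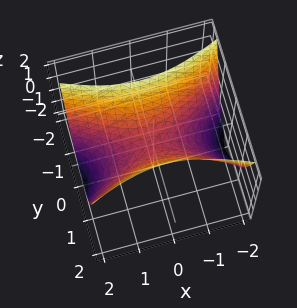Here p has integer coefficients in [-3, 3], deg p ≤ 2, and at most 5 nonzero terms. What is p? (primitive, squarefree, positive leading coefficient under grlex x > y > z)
First, deg p = 2.
Next, symmetries: it's symmetric under x → −x, forcing even powers of x; it's symmetric under y → −y, forcing even powers of y.
Then, from the visible intercepts: one z-axis crossing is at z = 0; it crosses the y-axis at the gridline y = 0.
Finally, the integer polynomial consistent with all of this is the stated p.

x^2 - 3*y^2 + 2*z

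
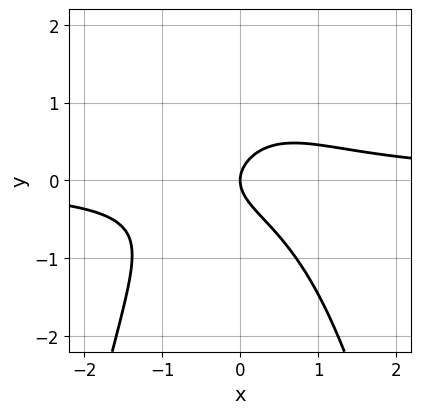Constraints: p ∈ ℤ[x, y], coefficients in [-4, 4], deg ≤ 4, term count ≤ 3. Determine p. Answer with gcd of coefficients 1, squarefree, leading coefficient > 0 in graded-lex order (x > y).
3*x^2*y + 3*y^2 - 2*x

deg p = 3.
From the axis intercepts and sections: it crosses the y-axis at the gridline y = 0; it meets the x-axis at x = 0 (among the integer gridlines).
These observations pin down the coefficients.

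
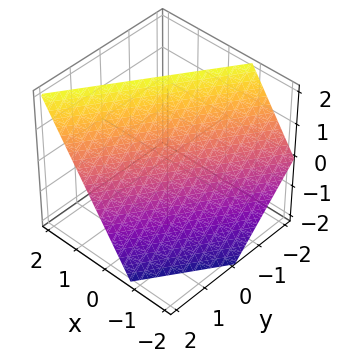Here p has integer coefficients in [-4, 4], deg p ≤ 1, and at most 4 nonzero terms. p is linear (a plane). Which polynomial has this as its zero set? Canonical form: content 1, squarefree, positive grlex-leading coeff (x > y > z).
3*x - 2*y - 2*z + 2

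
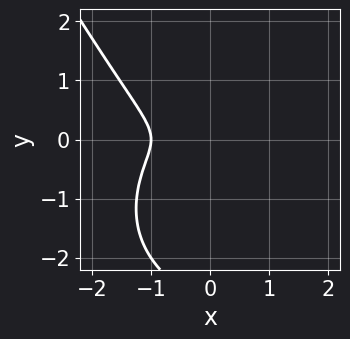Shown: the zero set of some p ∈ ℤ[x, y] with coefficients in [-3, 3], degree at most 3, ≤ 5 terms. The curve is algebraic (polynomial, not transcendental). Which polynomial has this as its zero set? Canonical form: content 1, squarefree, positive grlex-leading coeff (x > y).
2*x^3 + x*y^2 + y^3 + 2*x^2 + 3*y^2

(a) deg p = 3. A generic line meets the curve in up to 3 points.
(b) Reading off the gridlines: it meets the x-axis at x = -1 (among the integer gridlines).
(c) The integer polynomial consistent with all of this is the stated p.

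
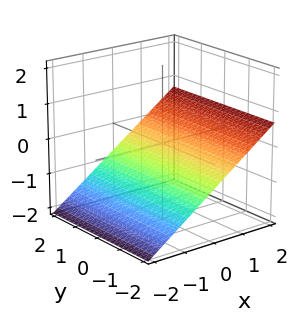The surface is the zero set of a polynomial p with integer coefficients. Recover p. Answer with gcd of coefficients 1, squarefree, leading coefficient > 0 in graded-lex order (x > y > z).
(a) The degree is 1 — the surface is flat (a plane).
(b) Reading off the gridlines: it meets the x-axis at x = 1 (among the integer gridlines); the surface avoids every integer y-axis point in the box.
(c) Fitting integer coefficients to these (and the overall shape) gives p.

2*x - 3*z - 2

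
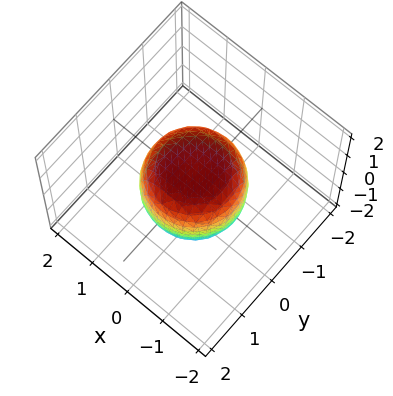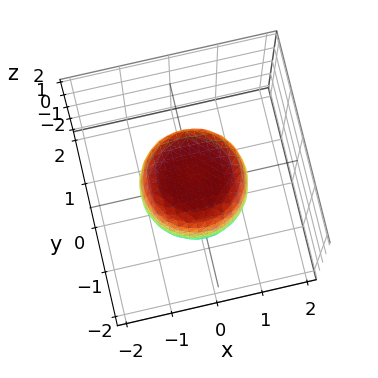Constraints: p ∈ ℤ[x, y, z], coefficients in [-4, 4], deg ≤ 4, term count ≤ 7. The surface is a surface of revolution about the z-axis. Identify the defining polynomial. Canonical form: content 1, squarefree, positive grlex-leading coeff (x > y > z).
2*x^4 + 4*x^2*y^2 + 2*y^4 - x^2 - y^2 + 2*z^2 - 2

1. deg p = 4. A generic line meets the surface in up to 4 points.
2. By symmetry, the z-axis is an axis of rotation, so x and y enter only as x² + y².
3. Checking where it meets the axes: among the integer gridlines, it crosses the z-axis at z ∈ {-1, 1}; a circular section at z = -1 has radius between 0 and 1.
4. Matching integer coefficients to the picture gives p.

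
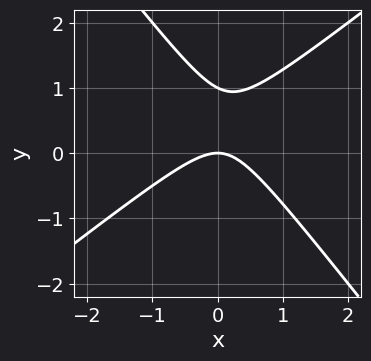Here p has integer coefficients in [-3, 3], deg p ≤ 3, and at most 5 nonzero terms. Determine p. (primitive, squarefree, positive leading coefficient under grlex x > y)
2*x^2 - x*y - 2*y^2 + 2*y

(a) The degree is 2 — a generic line meets the curve in up to 2 points.
(b) From the visible intercepts: the y-axis gridline crossings are at y ∈ {0, 1}; one x-axis crossing is at x = 0.
(c) Putting this together gives p.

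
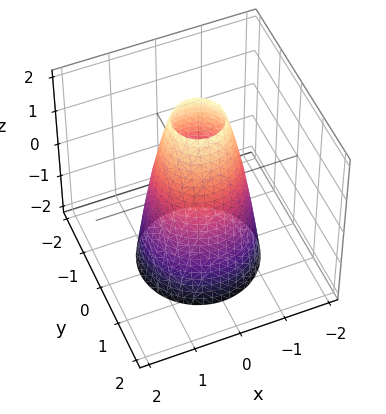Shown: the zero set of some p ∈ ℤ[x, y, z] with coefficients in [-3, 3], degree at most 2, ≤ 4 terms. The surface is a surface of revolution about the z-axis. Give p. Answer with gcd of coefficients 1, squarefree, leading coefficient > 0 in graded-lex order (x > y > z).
3*x^2 + 3*y^2 + z - 3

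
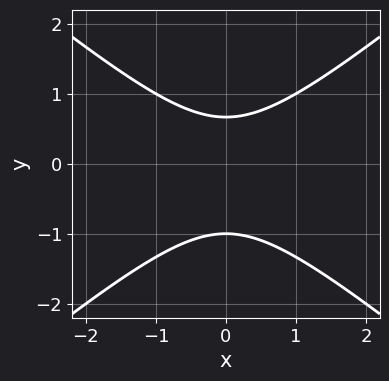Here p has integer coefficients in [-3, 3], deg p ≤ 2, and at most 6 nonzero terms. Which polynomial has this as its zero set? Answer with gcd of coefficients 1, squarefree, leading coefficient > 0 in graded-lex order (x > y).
2*x^2 - 3*y^2 - y + 2

Degree: no degree-1 curve has this shape, so deg p = 2.
Symmetries: it's symmetric under x → −x, forcing even powers of x.
From the axis intercepts and sections: no x-intercept at any integer in the box; one y-axis crossing is at y = -1.
Together with the visible shape, these determine p as stated.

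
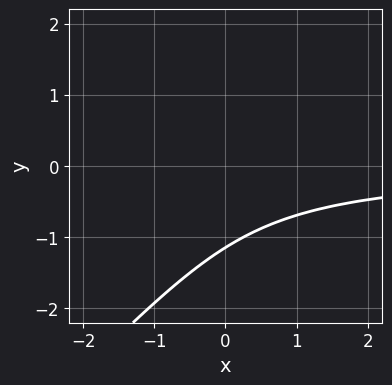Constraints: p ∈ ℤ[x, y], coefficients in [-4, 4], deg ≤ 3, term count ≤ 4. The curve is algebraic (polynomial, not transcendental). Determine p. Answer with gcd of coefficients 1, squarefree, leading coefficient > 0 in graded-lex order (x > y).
2*x*y^2 - 2*y^3 - 2*x*y - 3

deg p = 3. The shape is more complex than any degree-2 curve.
From the visible intercepts: it misses every integer gridline on the x-axis.
These observations pin down the coefficients.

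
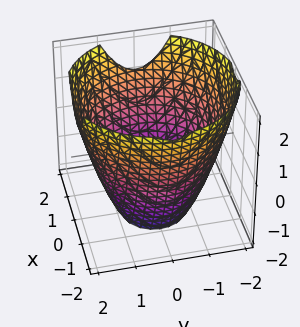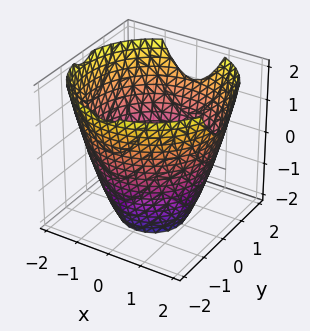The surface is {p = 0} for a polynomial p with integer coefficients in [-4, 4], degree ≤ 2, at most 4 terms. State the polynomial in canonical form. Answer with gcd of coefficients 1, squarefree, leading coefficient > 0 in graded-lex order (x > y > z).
x^2 + y^2 - z - 3

Degree: the shape is more complex than any degree-1 surface, so deg p = 2.
Symmetries: the z-axis is an axis of rotation, so x and y enter only as x² + y².
Checking where it meets the axes: no z-intercept at any integer in the box; a circular section at z = -2 has radius exactly 1.
Fitting integer coefficients to these (and the overall shape) gives p.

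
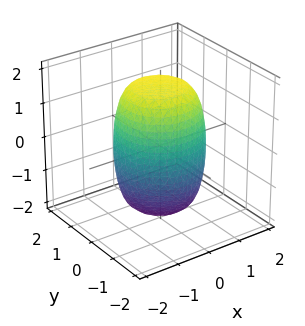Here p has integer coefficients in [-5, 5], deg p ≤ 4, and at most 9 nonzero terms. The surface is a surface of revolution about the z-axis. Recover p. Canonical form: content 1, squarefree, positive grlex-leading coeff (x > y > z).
(a) deg p = 4. No degree-3 surface has this shape.
(b) Symmetries: rotational symmetry about the z-axis ⇒ p depends on x, y only through x² + y².
(c) From the visible intercepts: a circular section at z = -1 has radius between 1 and 2.
(d) Together with the visible shape, these determine p as stated.

2*x^4 + 4*x^2*y^2 + 2*y^4 - x^2 - y^2 + z^2 - 3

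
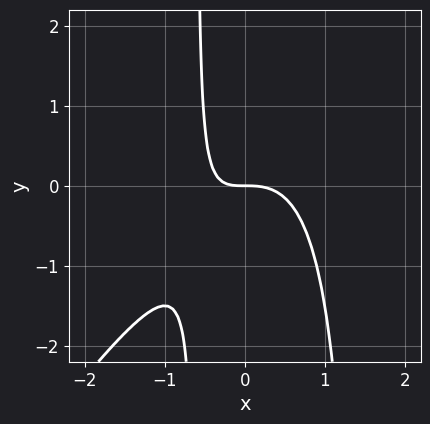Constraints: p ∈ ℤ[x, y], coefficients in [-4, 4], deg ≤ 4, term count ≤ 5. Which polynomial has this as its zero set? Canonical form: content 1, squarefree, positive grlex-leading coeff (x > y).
3*x^3 - 2*x^2*y + 2*x*y + 2*y

(a) deg p = 3. A generic line meets the curve in up to 3 points.
(b) Checking where it meets the axes: it crosses the y-axis at the gridline y = 0; it meets the x-axis at x = 0 (among the integer gridlines).
(c) Solving for integer coefficients yields p as stated.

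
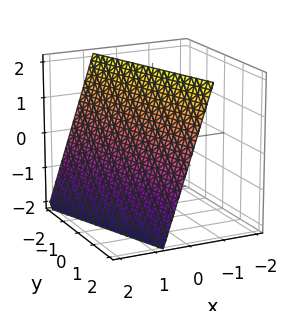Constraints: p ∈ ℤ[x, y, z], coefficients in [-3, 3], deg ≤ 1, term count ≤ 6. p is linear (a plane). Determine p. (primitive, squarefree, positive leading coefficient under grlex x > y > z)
The degree is 1 — the surface is flat (a plane).
Checking where it meets the axes: one z-axis crossing is at z = 2; it meets the y-axis at y = 2 (among the integer gridlines).
Together with the visible shape, these determine p as stated.

3*x + y + z - 2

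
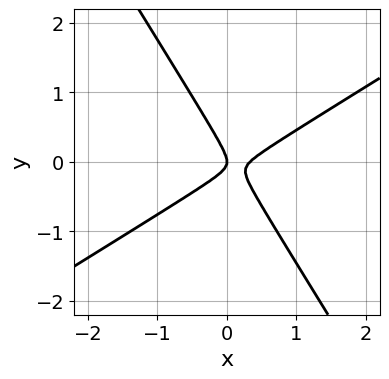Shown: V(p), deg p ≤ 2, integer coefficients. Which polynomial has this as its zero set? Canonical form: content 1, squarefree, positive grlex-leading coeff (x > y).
3*x^2 - 3*x*y - 3*y^2 - x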